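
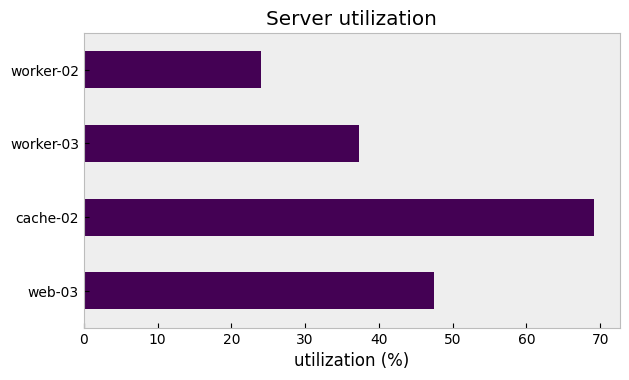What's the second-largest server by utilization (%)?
Top 3: cache-02 ≈ 70, web-03 ≈ 50, worker-03 ≈ 40.

web-03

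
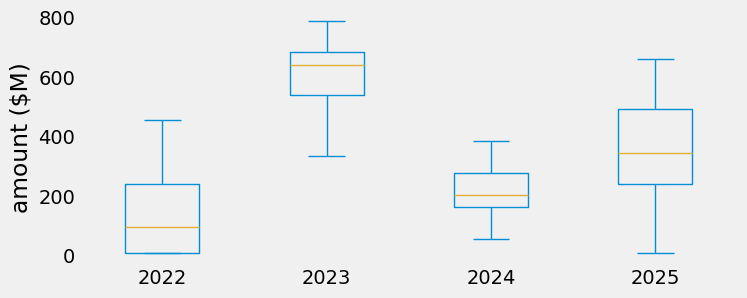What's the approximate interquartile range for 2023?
≈ 150

Q3 ≈ 700, Q1 ≈ 550; IQR ≈ 150.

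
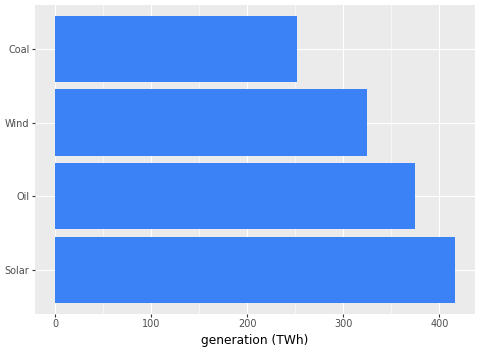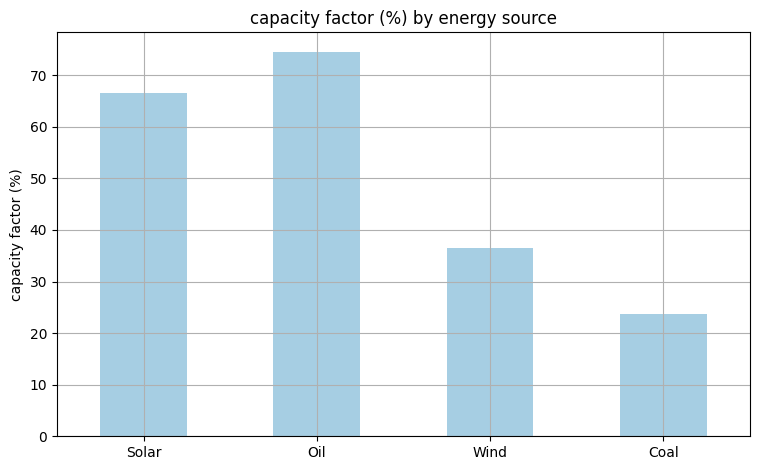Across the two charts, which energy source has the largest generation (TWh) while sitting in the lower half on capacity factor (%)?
Chart 2 median capacity factor (%) ≈ 50; below-median energy sources: Wind, Coal. Among those, Wind has the highest generation (TWh) (≈ 300).

Wind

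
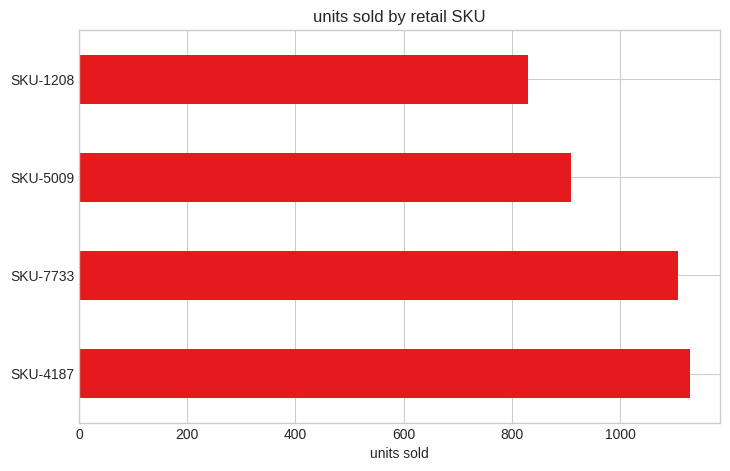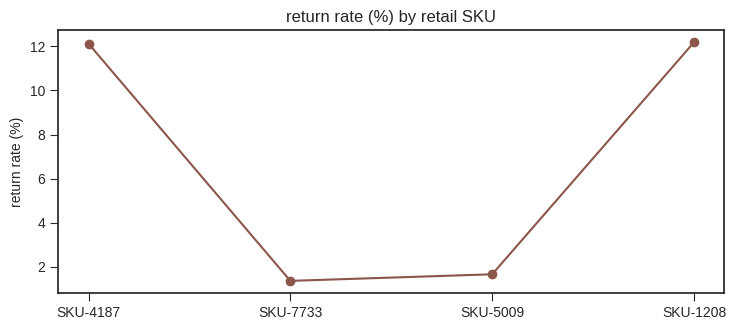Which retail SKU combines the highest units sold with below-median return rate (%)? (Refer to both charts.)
Chart 2 median return rate (%) ≈ 6; below-median retail SKUs: SKU-7733, SKU-5009. Among those, SKU-7733 has the highest units sold (≈ 1200).

SKU-7733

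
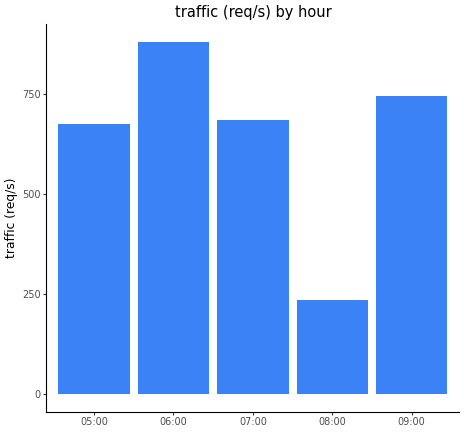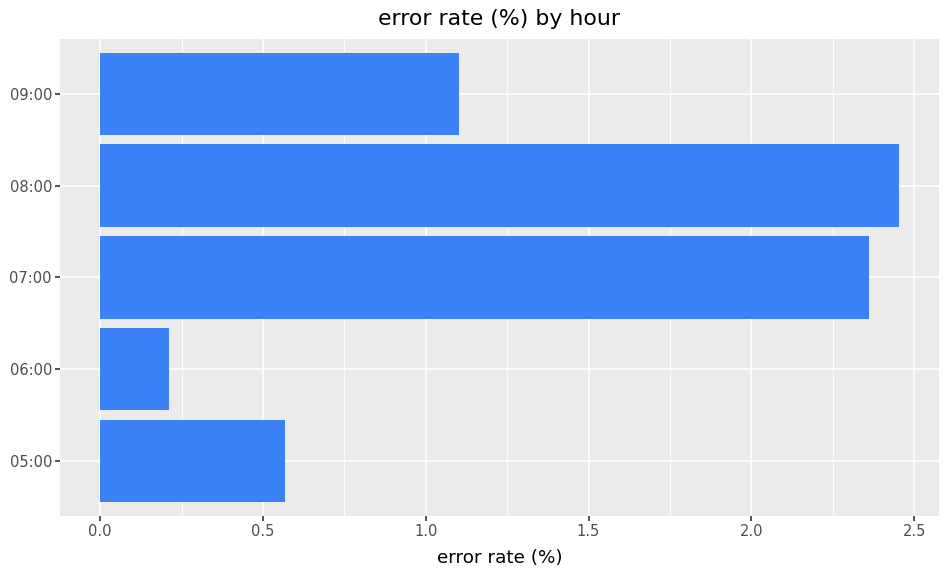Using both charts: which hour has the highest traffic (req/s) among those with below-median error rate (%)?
Chart 2 median error rate (%) ≈ 1; below-median hours: 05:00, 06:00. Among those, 06:00 has the highest traffic (req/s) (≈ 900).

06:00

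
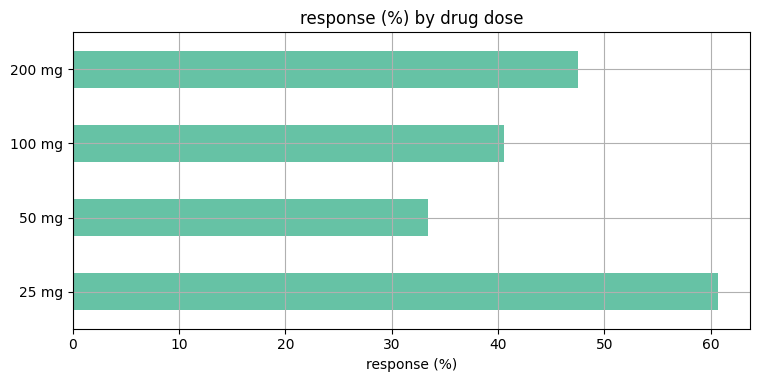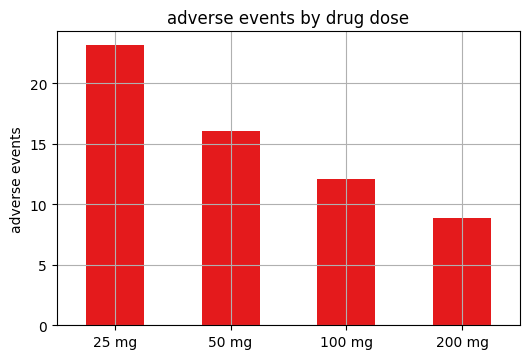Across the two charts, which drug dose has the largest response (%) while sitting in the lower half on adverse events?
200 mg

Chart 2 median adverse events ≈ 15; below-median drug doses: 100 mg, 200 mg. Among those, 200 mg has the highest response (%) (≈ 50).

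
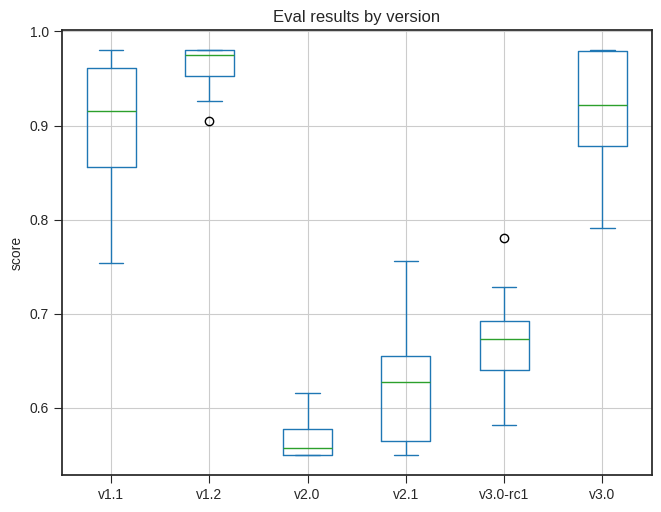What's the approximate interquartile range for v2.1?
≈ 0.10

Q3 ≈ 0.65, Q1 ≈ 0.55; IQR ≈ 0.10.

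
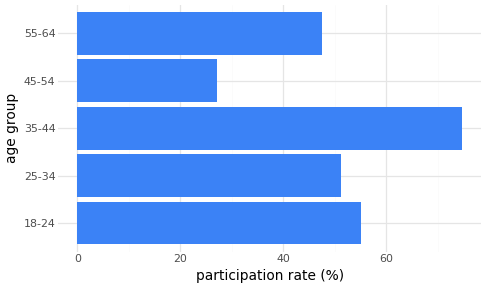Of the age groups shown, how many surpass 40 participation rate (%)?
Above 40: 18-24, 25-34, 35-44, 55-64.

4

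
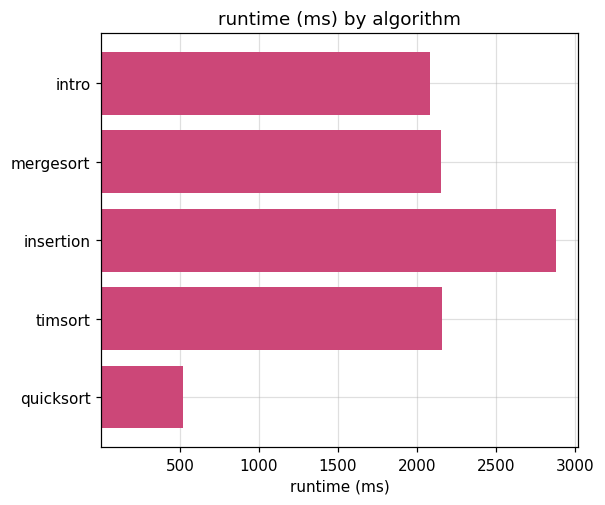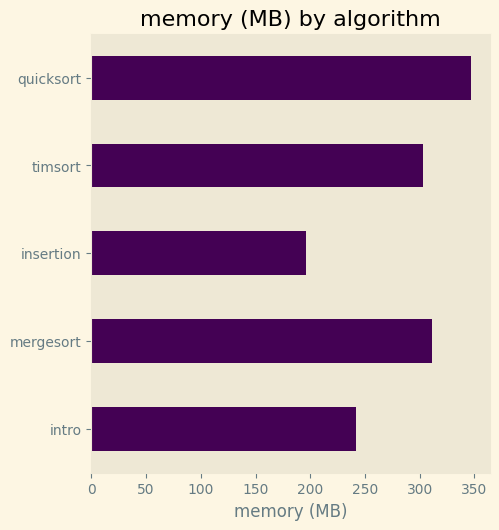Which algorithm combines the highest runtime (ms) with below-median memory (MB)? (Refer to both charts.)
Chart 2 median memory (MB) ≈ 300; below-median algorithms: intro, insertion. Among those, insertion has the highest runtime (ms) (≈ 3000).

insertion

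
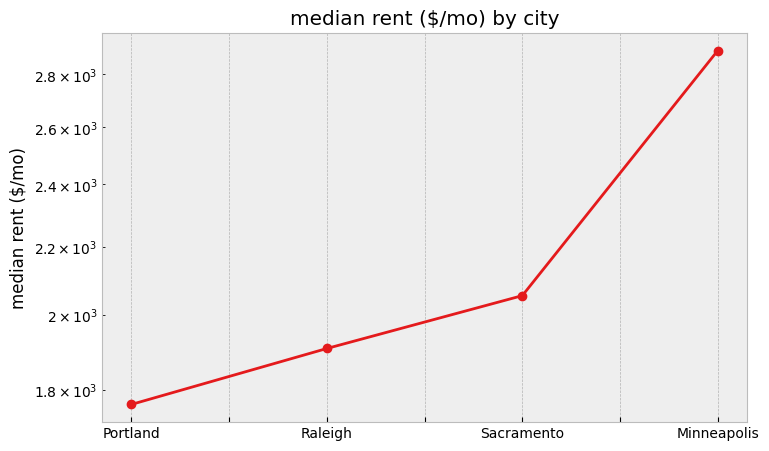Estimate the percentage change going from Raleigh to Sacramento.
≈ +10.5%

Raleigh ≈ 1900, Sacramento ≈ 2100; (2100 − 1900) / 1900 ≈ +10.5%.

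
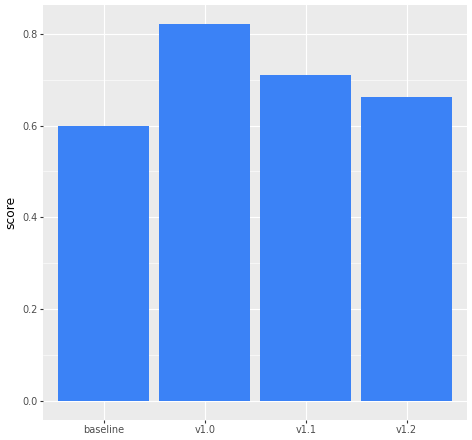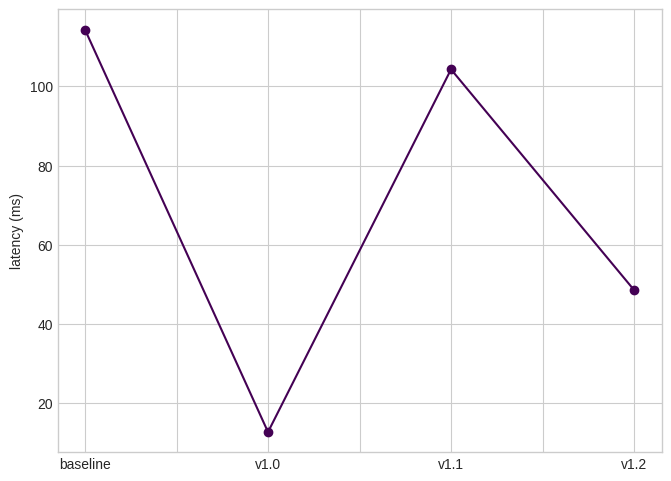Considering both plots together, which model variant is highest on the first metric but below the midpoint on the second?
Chart 2 median latency (ms) ≈ 80; below-median model variants: v1.0, v1.2. Among those, v1.0 has the highest score (≈ 0.8).

v1.0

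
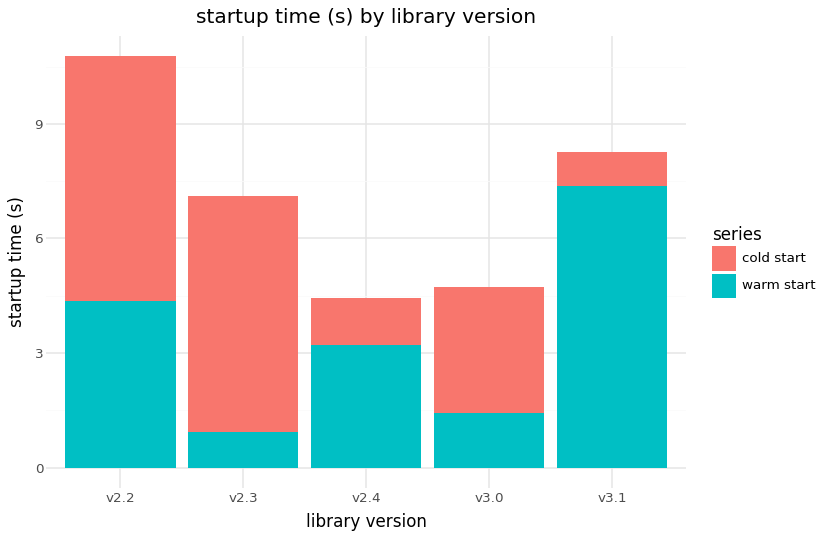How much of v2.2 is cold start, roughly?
cold start top ≈ 11, bottom ≈ 4; segment ≈ 7.

≈ 7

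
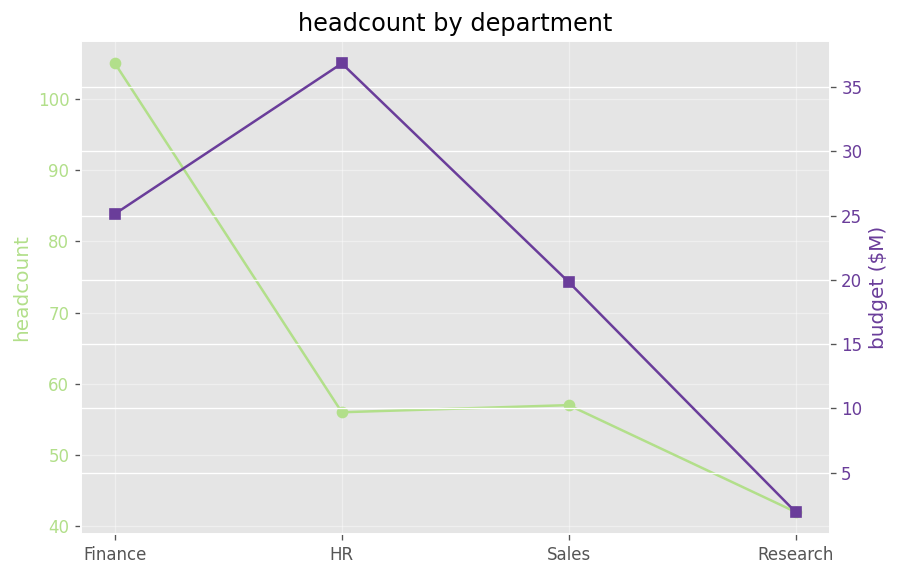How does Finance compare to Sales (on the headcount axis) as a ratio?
≈ 1.67×

Finance ≈ 100, Sales ≈ 60; 100/60 ≈ 1.67.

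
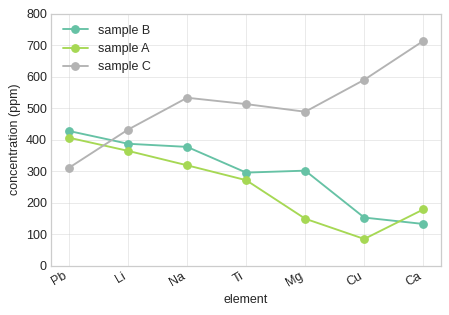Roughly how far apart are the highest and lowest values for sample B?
≈ 300

Max Pb ≈ 400, min Ca ≈ 100; range ≈ 300.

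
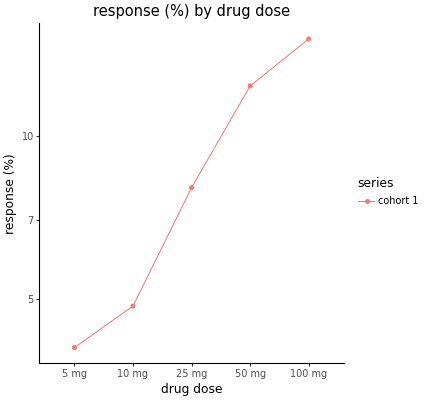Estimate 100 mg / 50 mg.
≈ 1.25×

100 mg ≈ 15, 50 mg ≈ 12; 15/12 ≈ 1.25.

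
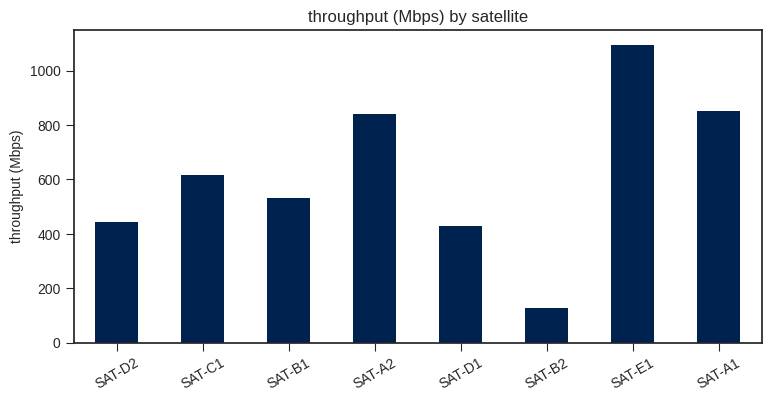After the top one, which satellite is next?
Top 3: SAT-E1 ≈ 1100, SAT-A1 ≈ 900, SAT-A2 ≈ 800.

SAT-A1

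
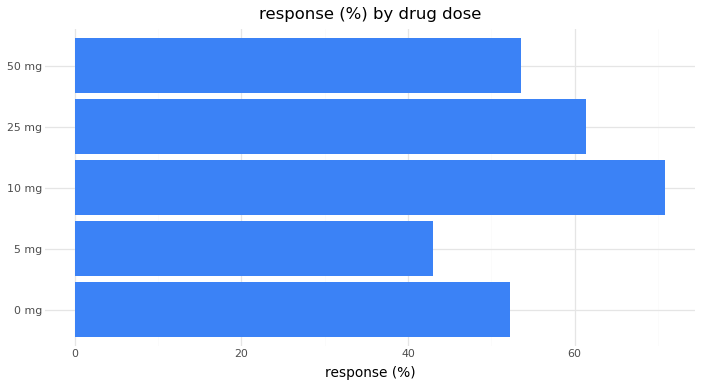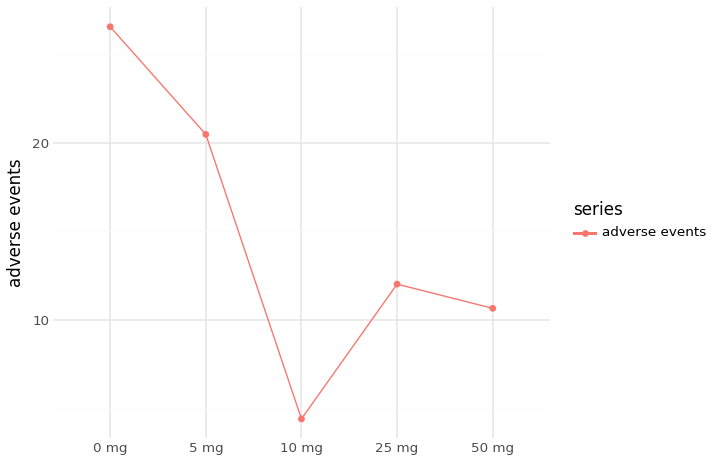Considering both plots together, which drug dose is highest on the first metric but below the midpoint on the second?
10 mg

Chart 2 median adverse events ≈ 10; below-median drug doses: 10 mg, 50 mg. Among those, 10 mg has the highest response (%) (≈ 70).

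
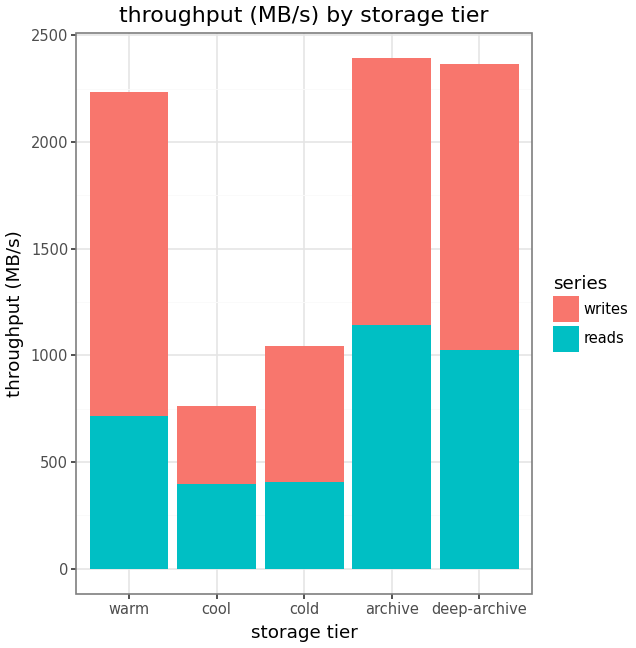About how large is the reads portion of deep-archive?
reads top ≈ 1000, bottom ≈ 0; segment ≈ 1000.

≈ 1000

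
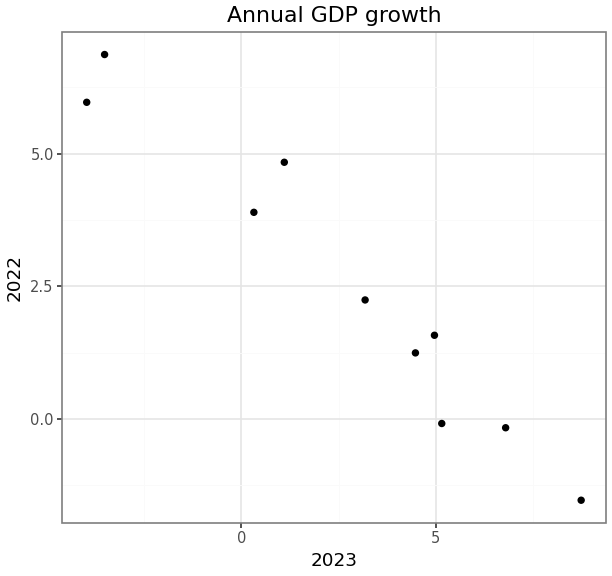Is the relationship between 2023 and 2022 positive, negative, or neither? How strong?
Points are negatively correlated; strong (|r| ≈ 1.0).

negative, strong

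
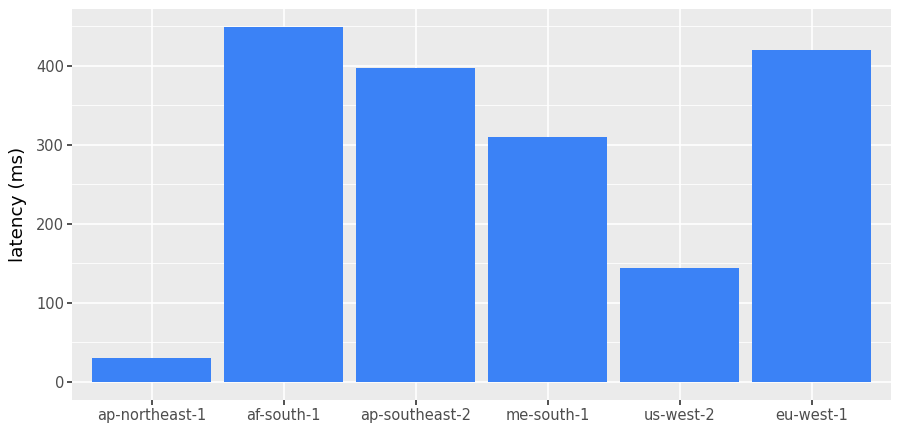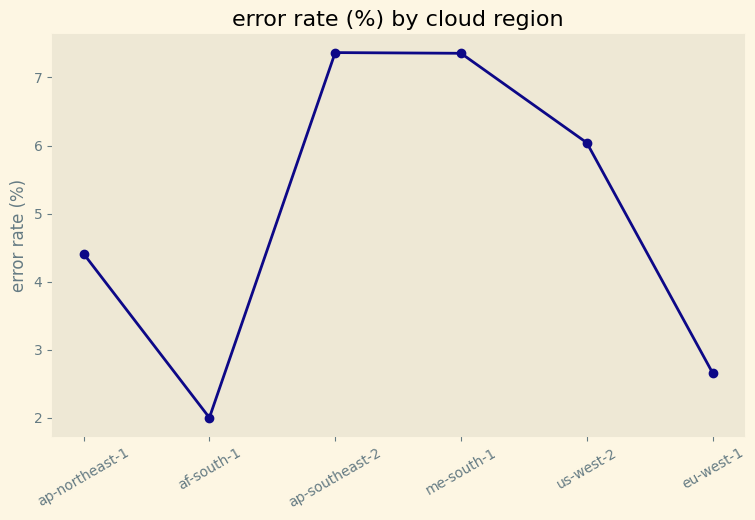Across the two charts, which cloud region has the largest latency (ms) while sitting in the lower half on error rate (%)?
af-south-1

Chart 2 median error rate (%) ≈ 5; below-median cloud regions: ap-northeast-1, af-south-1, eu-west-1. Among those, af-south-1 has the highest latency (ms) (≈ 450).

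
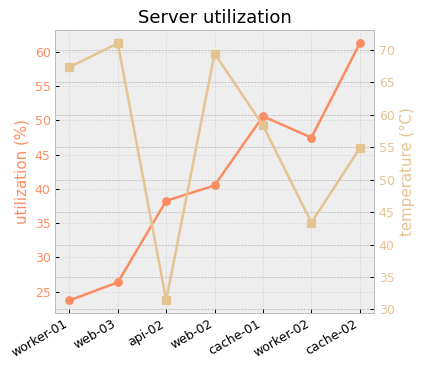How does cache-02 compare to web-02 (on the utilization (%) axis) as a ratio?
cache-02 ≈ 60, web-02 ≈ 40; 60/40 ≈ 1.5.

≈ 1.5×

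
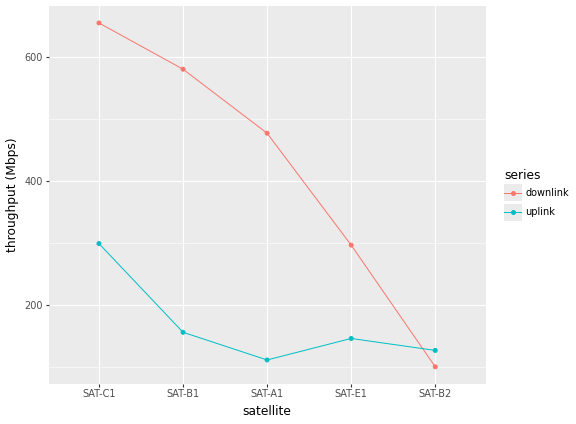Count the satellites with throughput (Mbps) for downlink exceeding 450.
Above 450: SAT-C1, SAT-B1, SAT-A1.

3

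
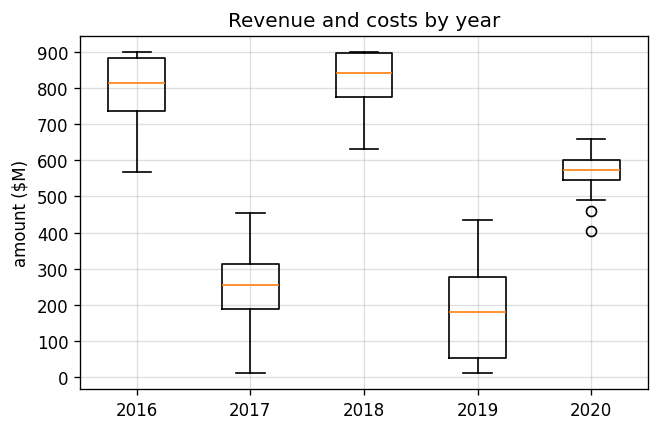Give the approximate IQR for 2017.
≈ 100

Q3 ≈ 300, Q1 ≈ 200; IQR ≈ 100.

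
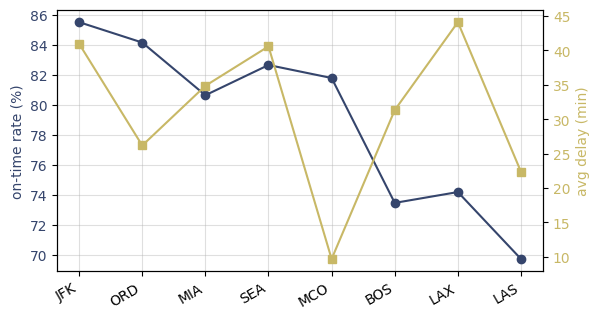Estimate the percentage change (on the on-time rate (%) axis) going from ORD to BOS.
ORD ≈ 84, BOS ≈ 74; (74 − 84) / 84 ≈ -11.9%.

≈ -11.9%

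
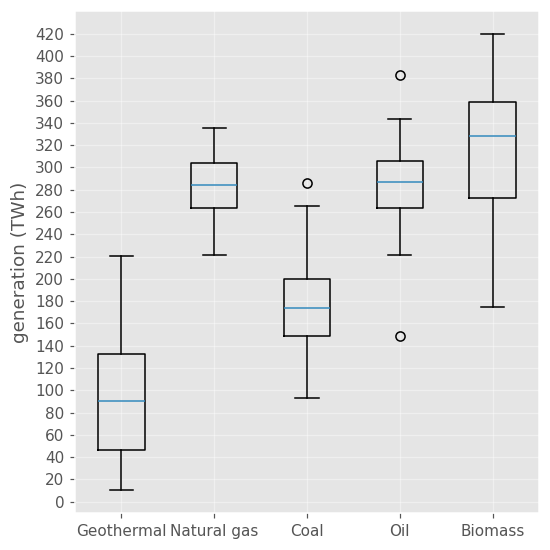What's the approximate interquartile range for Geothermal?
Q3 ≈ 140, Q1 ≈ 40; IQR ≈ 100.

≈ 100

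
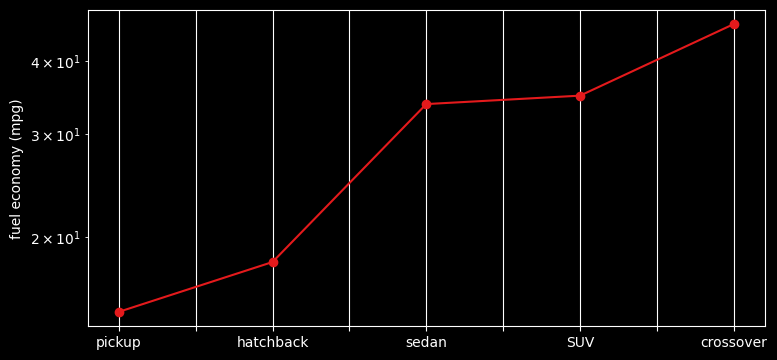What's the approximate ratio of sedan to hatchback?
≈ 1.75×

sedan ≈ 35, hatchback ≈ 20; 35/20 ≈ 1.75.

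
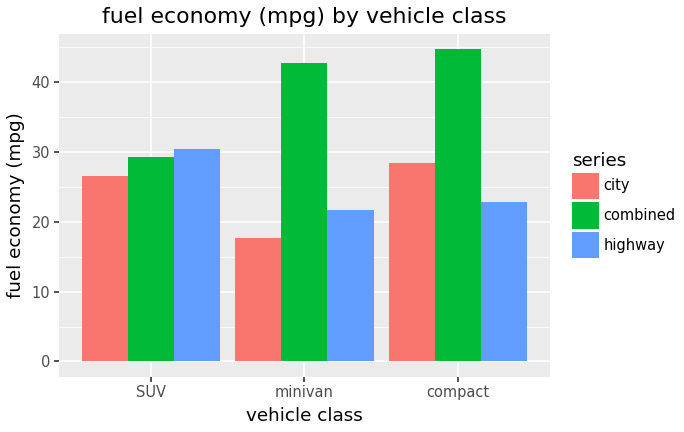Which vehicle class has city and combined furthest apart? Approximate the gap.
minivan: city ≈ 20, combined ≈ 45 → gap ≈ 25. Next-largest (compact) is only ≈ 15.

minivan, ≈ 25 mpg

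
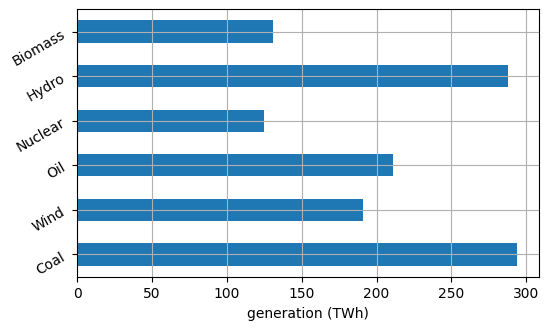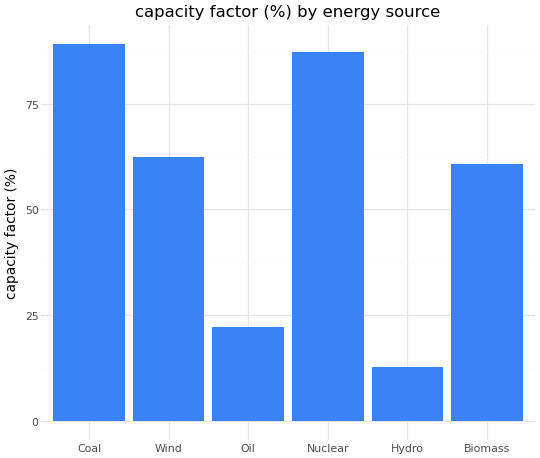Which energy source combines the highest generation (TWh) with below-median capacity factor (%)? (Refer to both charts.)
Hydro

Chart 2 median capacity factor (%) ≈ 60; below-median energy sources: Oil, Hydro, Biomass. Among those, Hydro has the highest generation (TWh) (≈ 300).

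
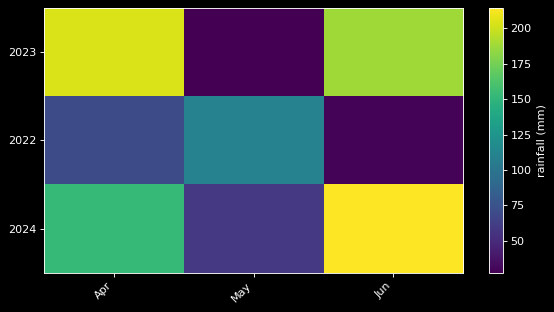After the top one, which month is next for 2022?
Top 3 for 2022: May ≈ 120, Apr ≈ 80, Jun ≈ 20.

Apr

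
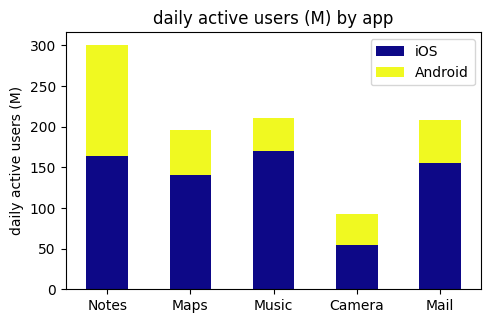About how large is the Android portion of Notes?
Android top ≈ 300, bottom ≈ 150; segment ≈ 150.

≈ 150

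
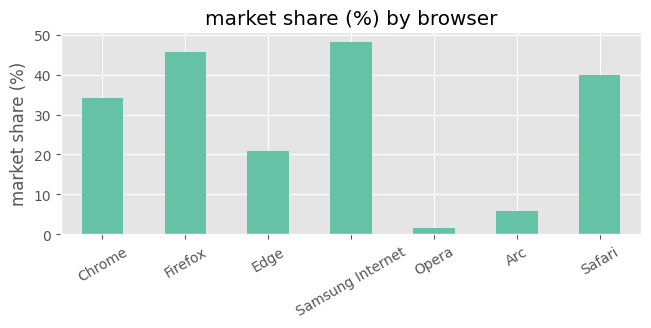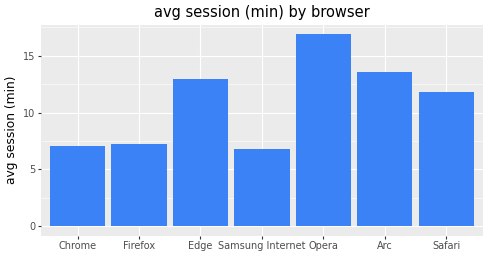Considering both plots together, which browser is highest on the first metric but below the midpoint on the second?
Samsung Internet

Chart 2 median avg session (min) ≈ 12; below-median browsers: Chrome, Firefox, Samsung Internet. Among those, Samsung Internet has the highest market share (%) (≈ 50).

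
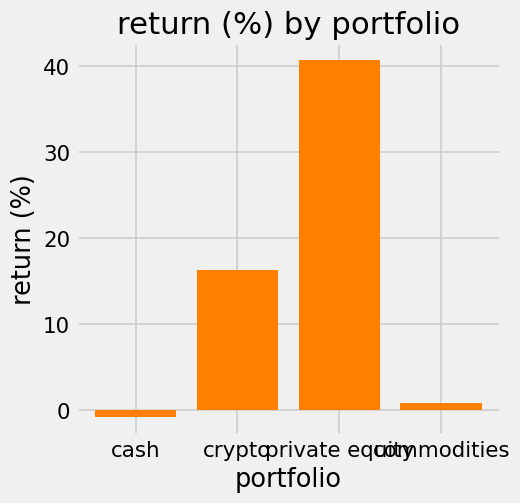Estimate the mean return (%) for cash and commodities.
≈ 0

(0 + 0) / 2 ≈ 0.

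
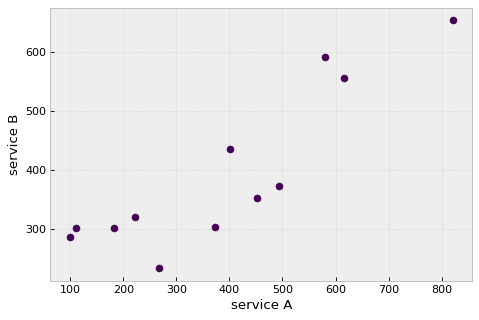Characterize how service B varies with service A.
positive, strong

Points are positively correlated; strong (|r| ≈ 0.9).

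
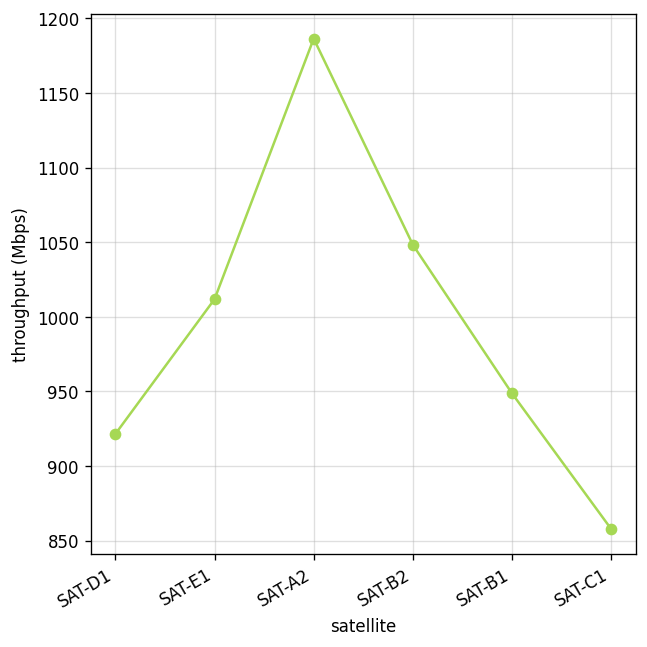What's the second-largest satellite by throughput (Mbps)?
SAT-B2

Top 3: SAT-A2 ≈ 1200, SAT-B2 ≈ 1050, SAT-E1 ≈ 1000.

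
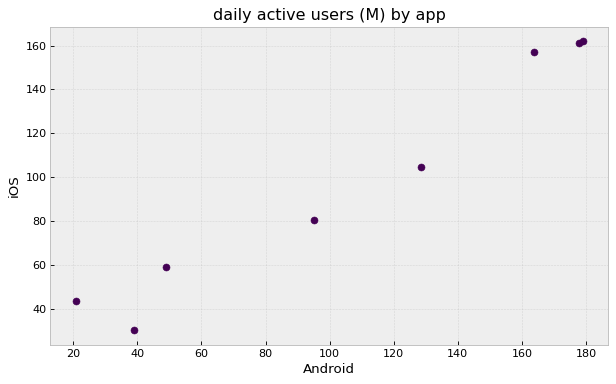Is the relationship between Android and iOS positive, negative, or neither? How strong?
positive, strong

Points are positively correlated; strong (|r| ≈ 1.0).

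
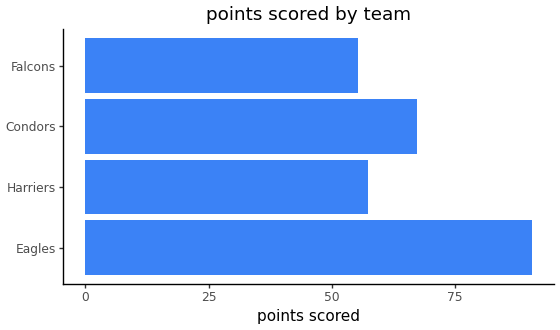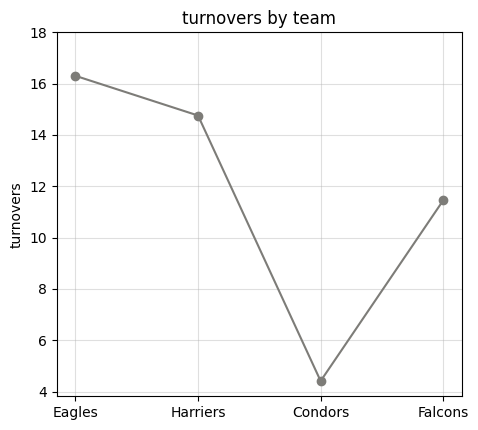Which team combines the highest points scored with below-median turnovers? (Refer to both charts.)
Chart 2 median turnovers ≈ 14; below-median teams: Condors, Falcons. Among those, Condors has the highest points scored (≈ 70).

Condors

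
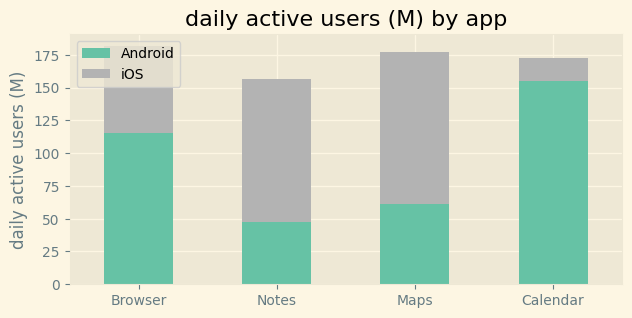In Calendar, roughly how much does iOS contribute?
iOS top ≈ 180, bottom ≈ 160; segment ≈ 20.

≈ 20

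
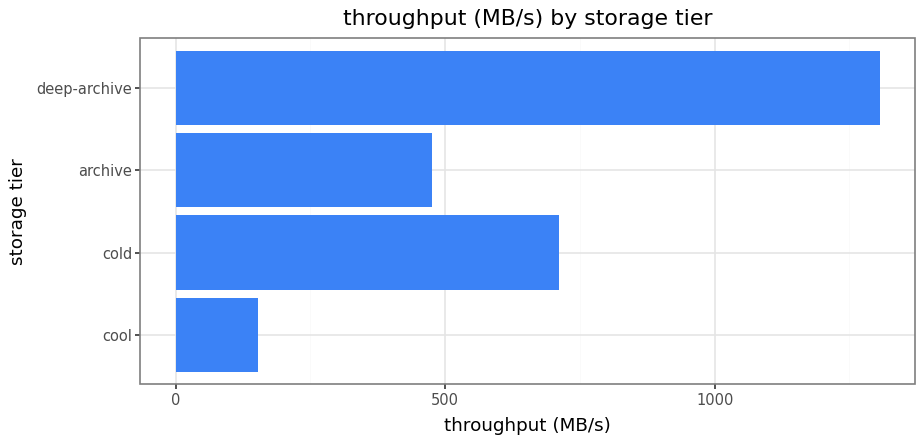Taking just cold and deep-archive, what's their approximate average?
≈ 1100

(800 + 1400) / 2 ≈ 1100.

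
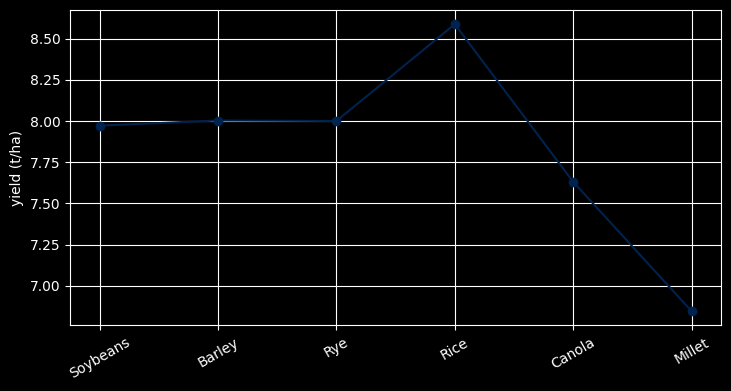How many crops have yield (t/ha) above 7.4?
5

Above 7.4: Soybeans, Barley, Rye, Rice, Canola.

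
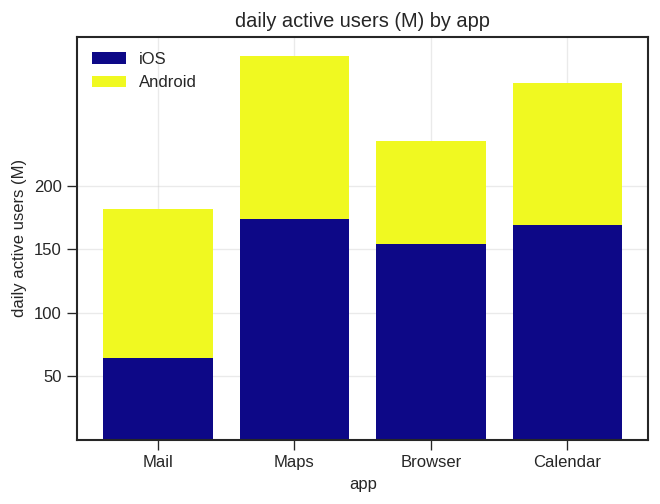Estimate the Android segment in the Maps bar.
Android top ≈ 300, bottom ≈ 150; segment ≈ 150.

≈ 150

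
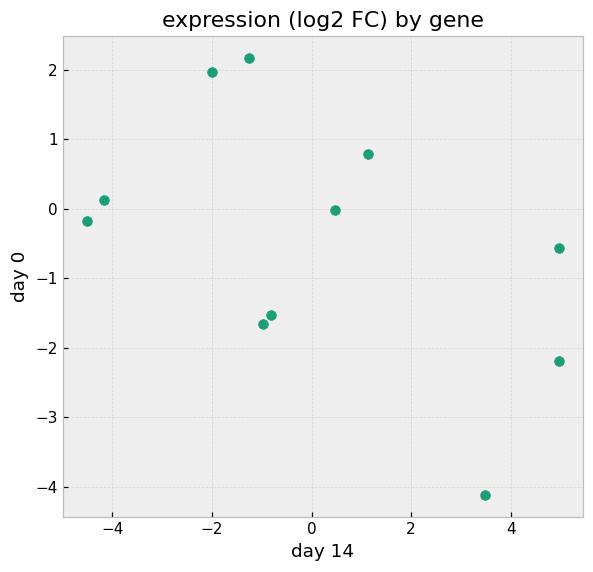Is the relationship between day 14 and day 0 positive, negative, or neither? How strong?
negative, moderate

Points are negatively correlated; moderate (|r| ≈ 0.5).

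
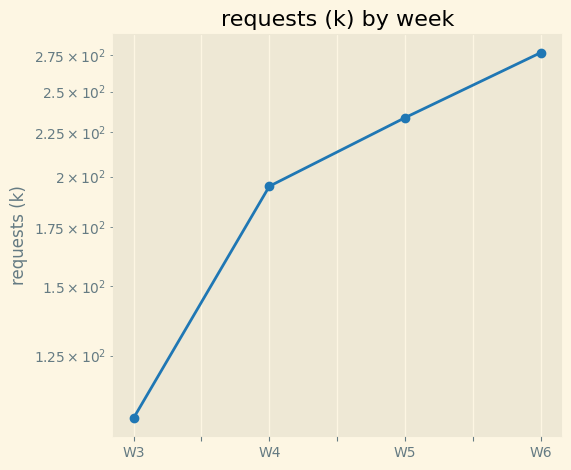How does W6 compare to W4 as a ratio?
≈ 1.4×

W6 ≈ 280, W4 ≈ 200; 280/200 ≈ 1.4.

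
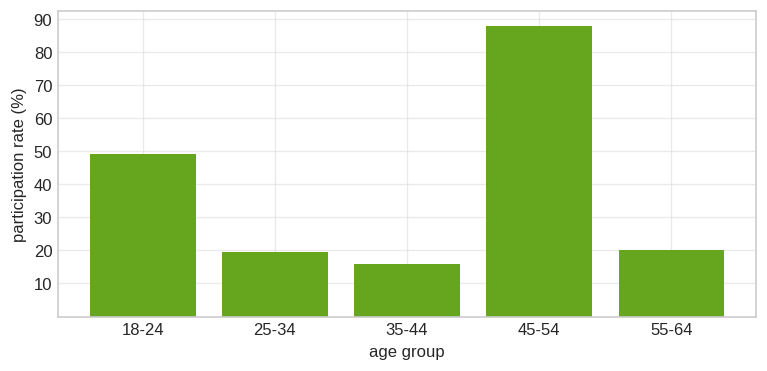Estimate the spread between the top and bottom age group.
Max 45-54 ≈ 90, min 35-44 ≈ 20; range ≈ 70.

≈ 70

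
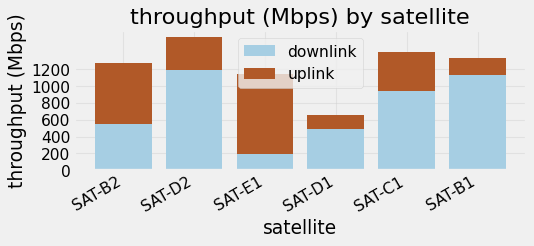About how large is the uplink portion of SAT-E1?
≈ 1000

uplink top ≈ 1200, bottom ≈ 200; segment ≈ 1000.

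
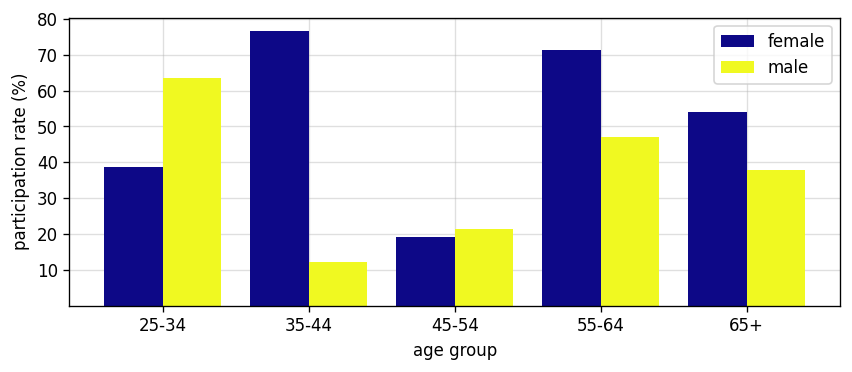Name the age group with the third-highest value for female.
65+

Top 4 for female: 35-44 ≈ 80, 55-64 ≈ 70, 65+ ≈ 50, 25-34 ≈ 40.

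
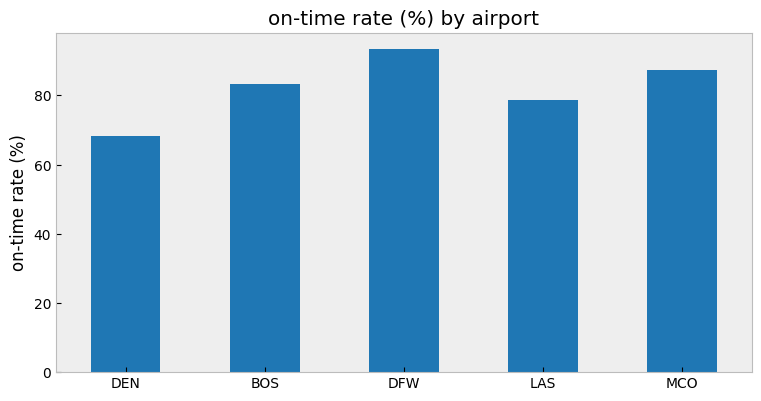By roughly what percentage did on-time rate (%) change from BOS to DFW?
≈ +12.5%

BOS ≈ 80, DFW ≈ 90; (90 − 80) / 80 ≈ +12.5%.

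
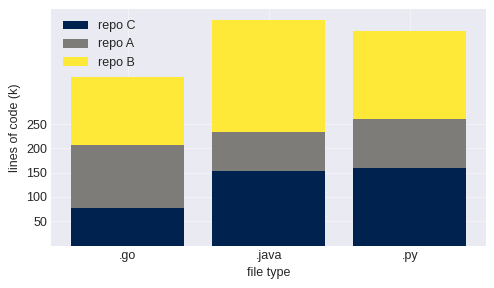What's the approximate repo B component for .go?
repo B top ≈ 350, bottom ≈ 200; segment ≈ 150.

≈ 150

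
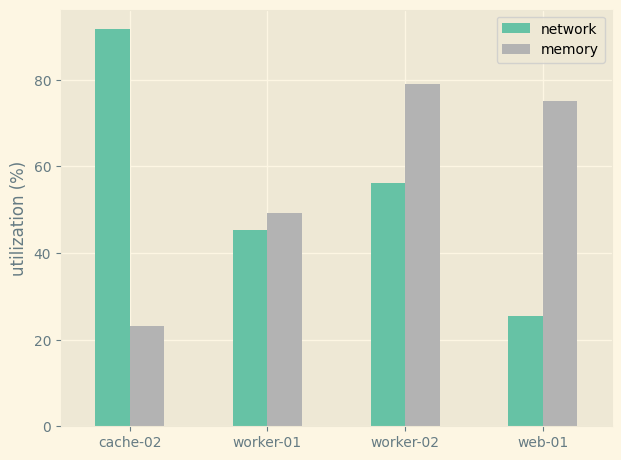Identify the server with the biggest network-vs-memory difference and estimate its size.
cache-02, ≈ 70 %

cache-02: network ≈ 90, memory ≈ 20 → gap ≈ 70. Next-largest (web-01) is only ≈ 50.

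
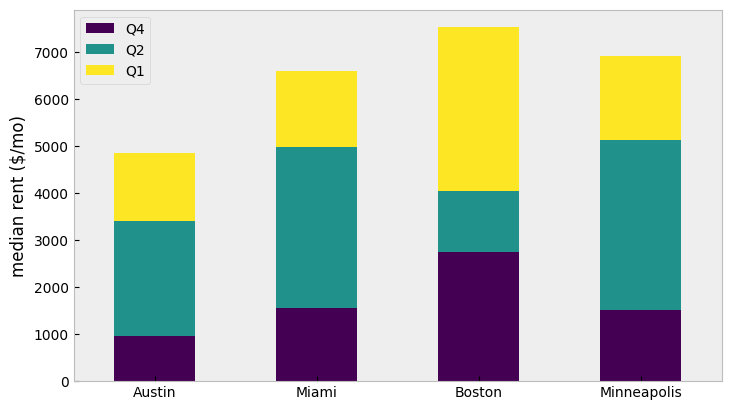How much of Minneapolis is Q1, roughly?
Q1 top ≈ 7000, bottom ≈ 5000; segment ≈ 2000.

≈ 2000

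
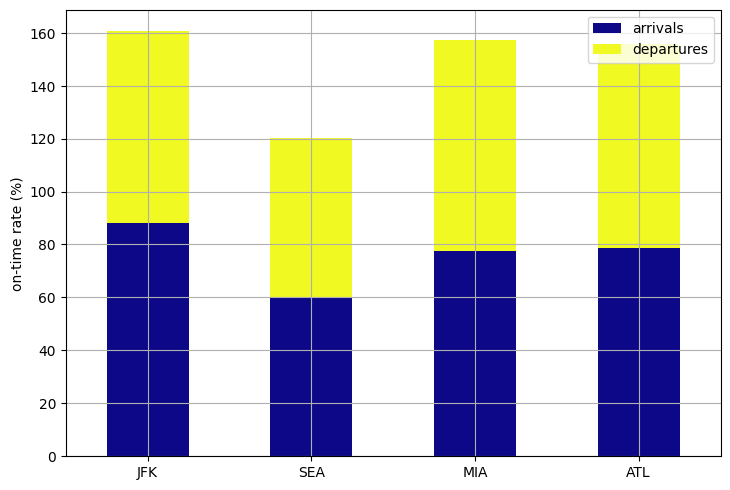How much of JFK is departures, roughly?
departures top ≈ 160, bottom ≈ 80; segment ≈ 80.

≈ 80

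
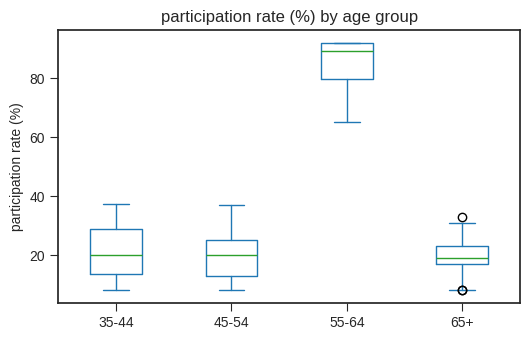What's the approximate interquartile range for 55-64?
Q3 ≈ 90, Q1 ≈ 80; IQR ≈ 10.

≈ 10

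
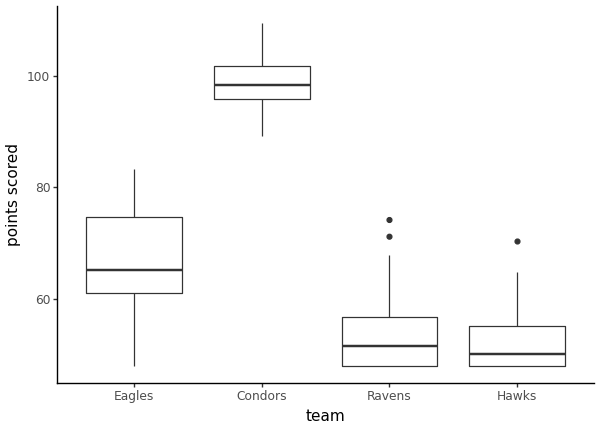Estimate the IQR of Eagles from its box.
Q3 ≈ 75, Q1 ≈ 60; IQR ≈ 15.

≈ 15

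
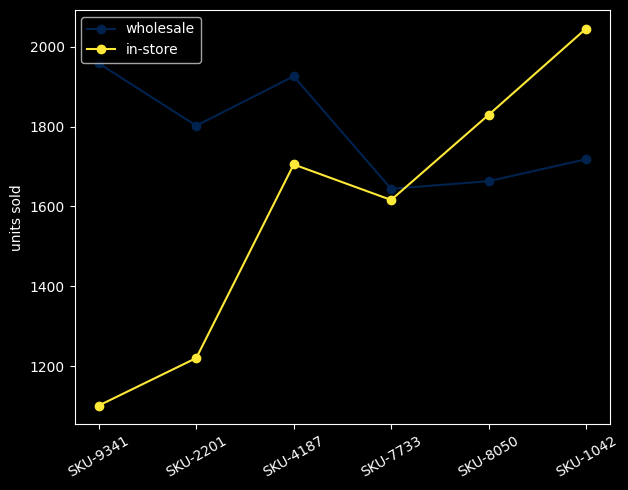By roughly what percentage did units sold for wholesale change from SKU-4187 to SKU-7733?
≈ -15.8%

SKU-4187 ≈ 1900, SKU-7733 ≈ 1600; (1600 − 1900) / 1900 ≈ -15.8%.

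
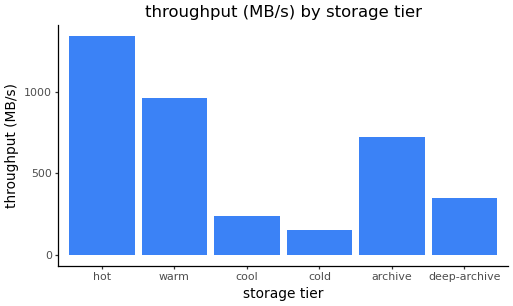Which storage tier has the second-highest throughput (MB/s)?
warm

Top 3: hot ≈ 1400, warm ≈ 1000, archive ≈ 800.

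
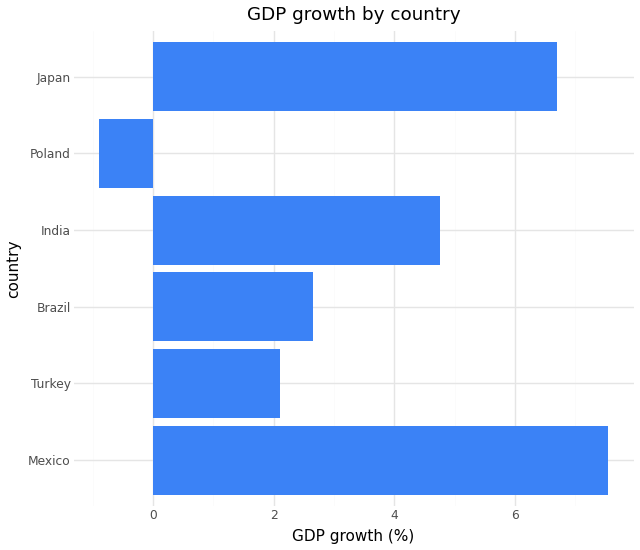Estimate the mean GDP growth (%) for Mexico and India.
(8 + 5) / 2 ≈ 6.

≈ 6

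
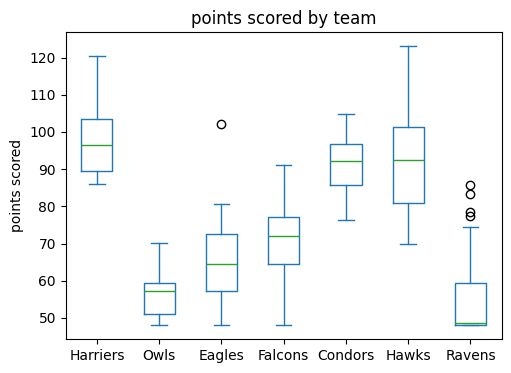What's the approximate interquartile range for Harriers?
Q3 ≈ 105, Q1 ≈ 90; IQR ≈ 15.

≈ 15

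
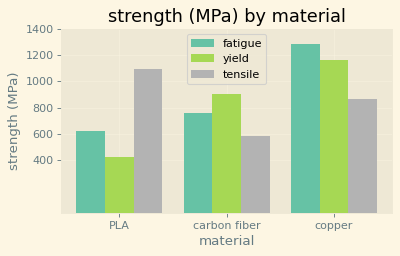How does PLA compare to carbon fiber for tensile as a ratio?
PLA ≈ 1000, carbon fiber ≈ 600; 1000/600 ≈ 1.67.

≈ 1.67×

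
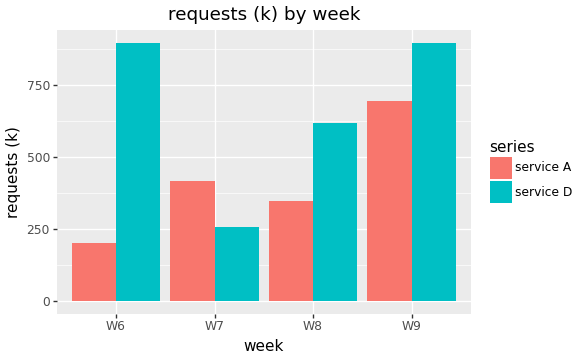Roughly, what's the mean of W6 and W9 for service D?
≈ 900

(900 + 900) / 2 ≈ 900.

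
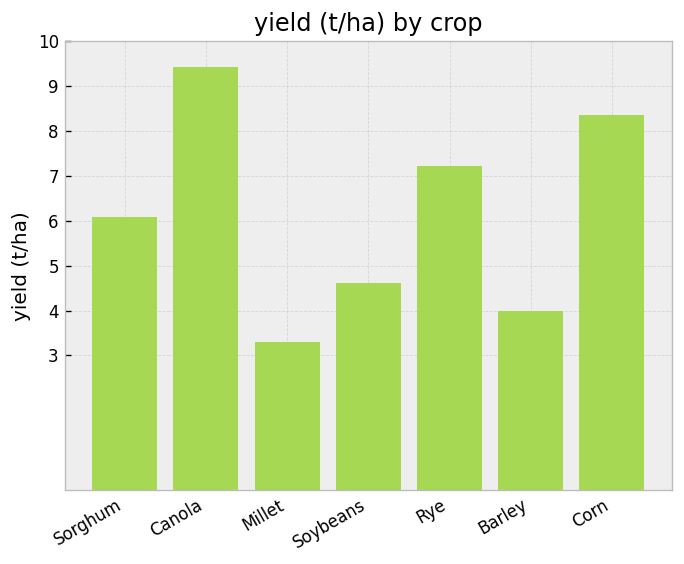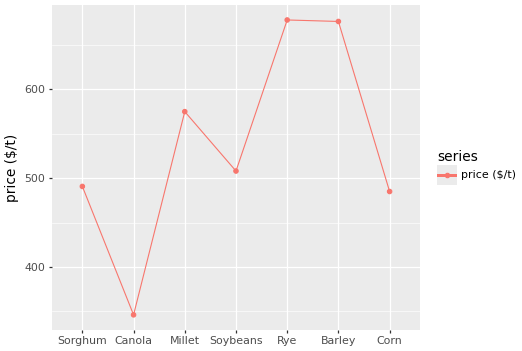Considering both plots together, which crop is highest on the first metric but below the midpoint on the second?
Canola

Chart 2 median price ($/t) ≈ 500; below-median crops: Sorghum, Canola, Corn. Among those, Canola has the highest yield (t/ha) (≈ 9).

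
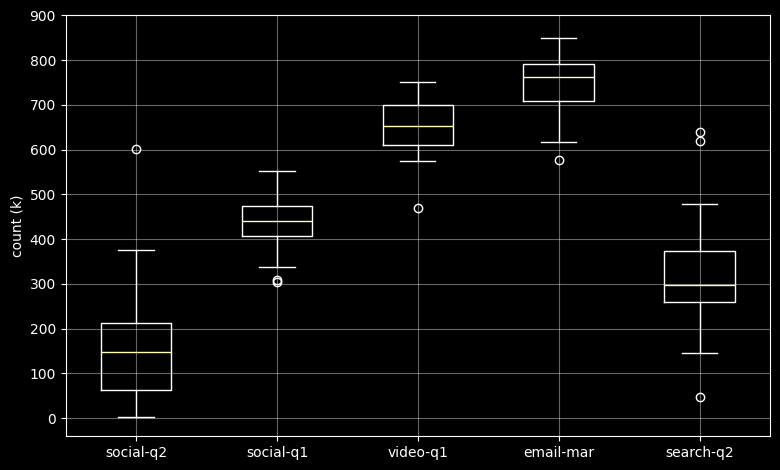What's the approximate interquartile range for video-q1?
≈ 100

Q3 ≈ 700, Q1 ≈ 600; IQR ≈ 100.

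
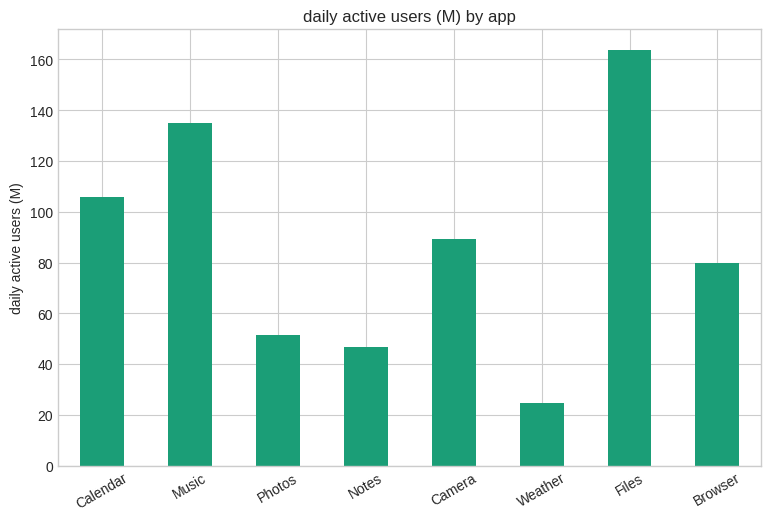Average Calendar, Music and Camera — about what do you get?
≈ 107

(100 + 140 + 80) / 3 ≈ 107.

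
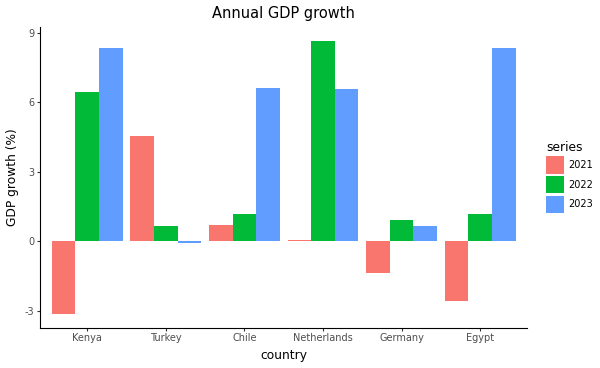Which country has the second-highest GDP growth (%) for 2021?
Chile

Top 3 for 2021: Turkey ≈ 5, Chile ≈ 1, Netherlands ≈ 0.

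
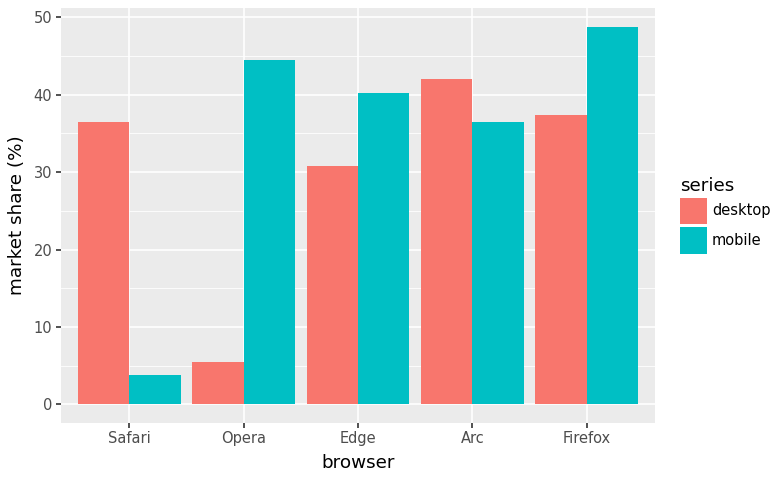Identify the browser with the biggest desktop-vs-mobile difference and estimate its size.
Opera, ≈ 40 %

Opera: desktop ≈ 5, mobile ≈ 45 → gap ≈ 40. Next-largest (Safari) is only ≈ 30.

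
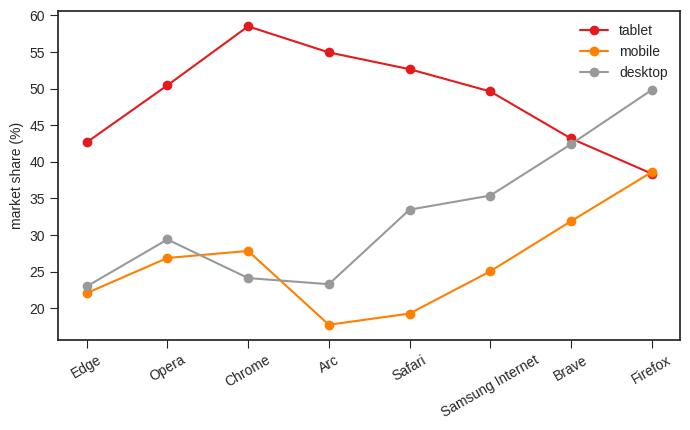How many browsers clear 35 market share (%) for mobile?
Above 35: Firefox.

1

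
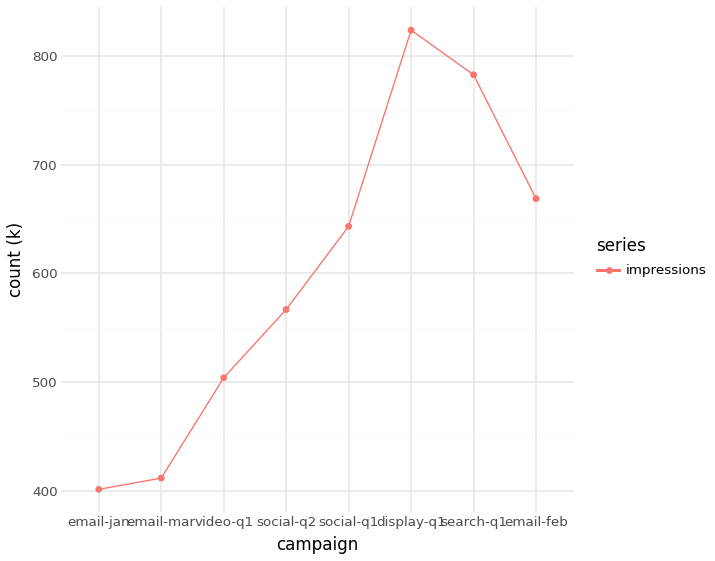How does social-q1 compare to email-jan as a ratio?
≈ 1.62×

social-q1 ≈ 650, email-jan ≈ 400; 650/400 ≈ 1.62.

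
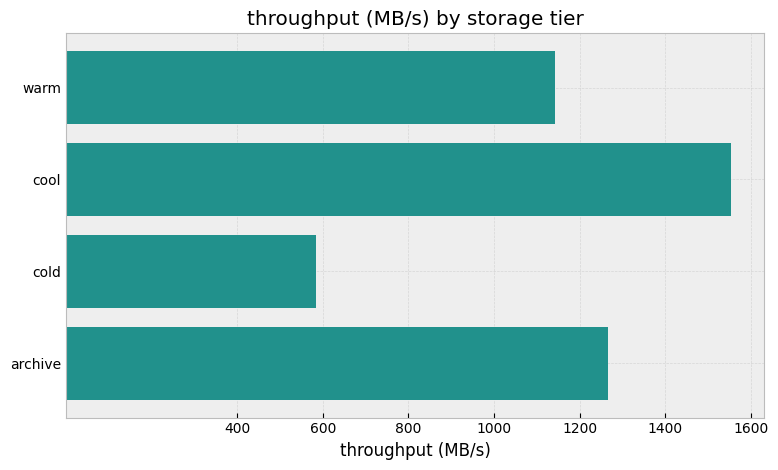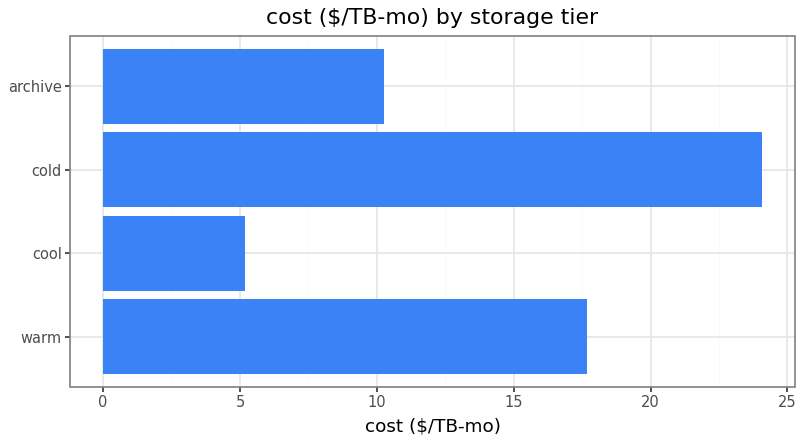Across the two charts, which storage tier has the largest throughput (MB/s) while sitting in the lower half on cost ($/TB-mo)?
Chart 2 median cost ($/TB-mo) ≈ 15; below-median storage tiers: cool, archive. Among those, cool has the highest throughput (MB/s) (≈ 1600).

cool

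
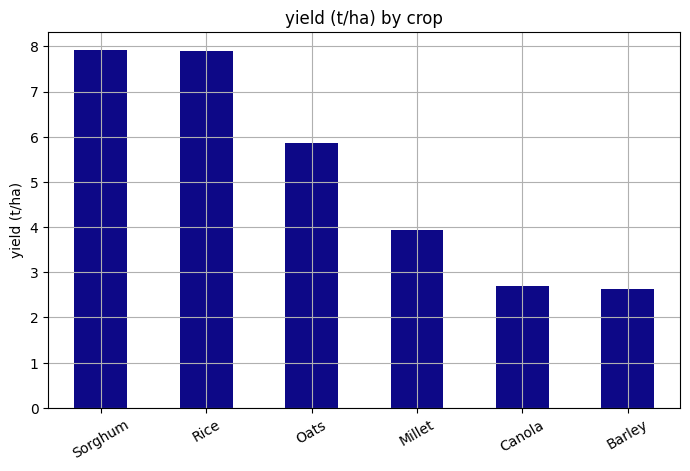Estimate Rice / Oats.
Rice ≈ 8, Oats ≈ 6; 8/6 ≈ 1.33.

≈ 1.33×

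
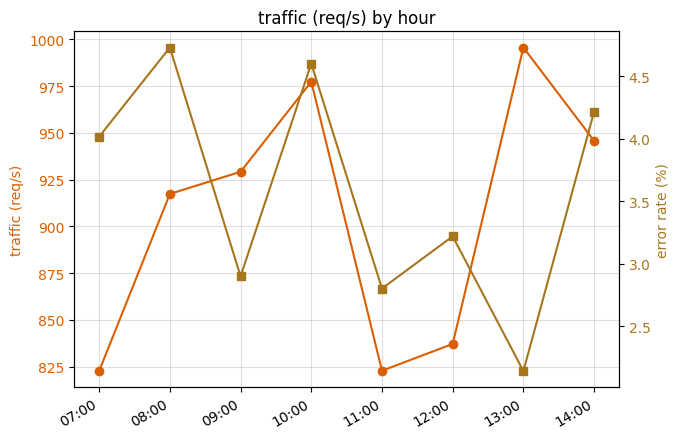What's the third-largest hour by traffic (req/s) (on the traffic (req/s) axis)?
Top 4 (on the traffic (req/s) axis): 13:00 ≈ 1000, 10:00 ≈ 980, 14:00 ≈ 940, 09:00 ≈ 920.

14:00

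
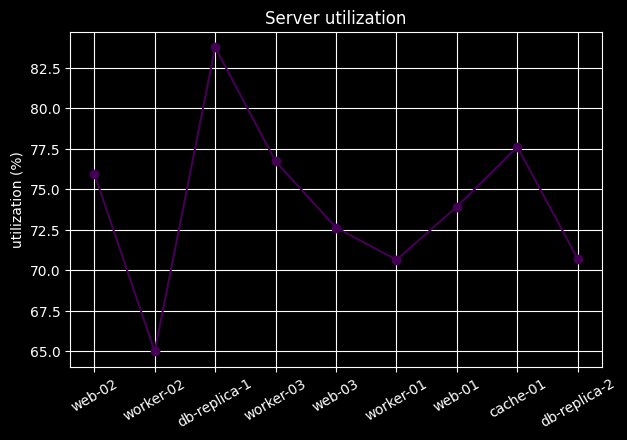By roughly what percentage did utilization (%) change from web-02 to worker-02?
web-02 ≈ 76, worker-02 ≈ 64; (64 − 76) / 76 ≈ -15.8%.

≈ -15.8%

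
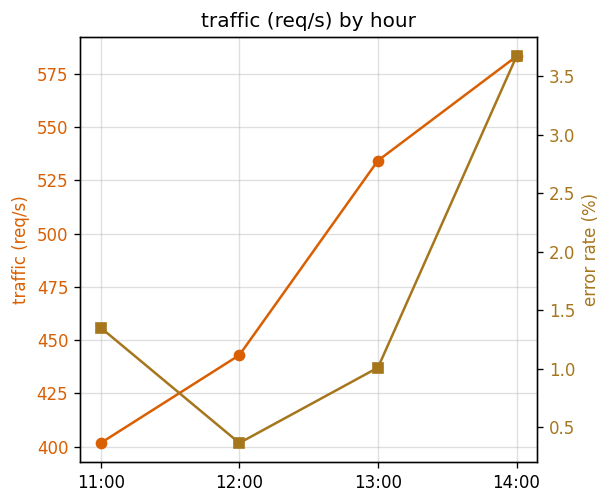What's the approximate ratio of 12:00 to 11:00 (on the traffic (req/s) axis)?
12:00 ≈ 440, 11:00 ≈ 400; 440/400 ≈ 1.1.

≈ 1.1×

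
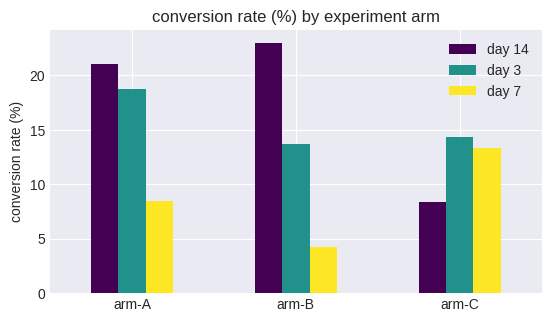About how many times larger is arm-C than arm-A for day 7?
arm-C ≈ 14, arm-A ≈ 8; 14/8 ≈ 1.75.

≈ 1.75×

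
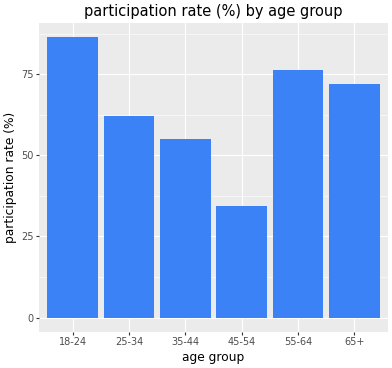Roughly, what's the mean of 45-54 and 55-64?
≈ 55

(30 + 80) / 2 ≈ 55.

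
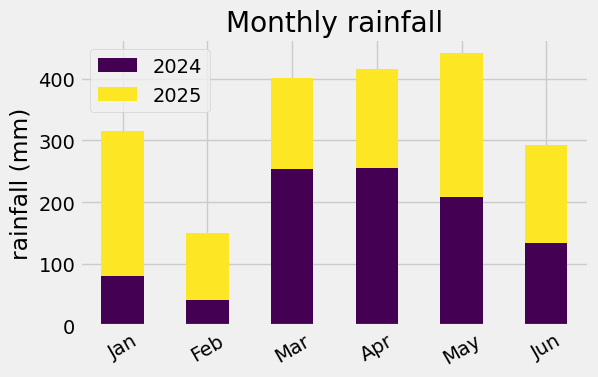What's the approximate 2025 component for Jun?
2025 top ≈ 300, bottom ≈ 150; segment ≈ 150.

≈ 150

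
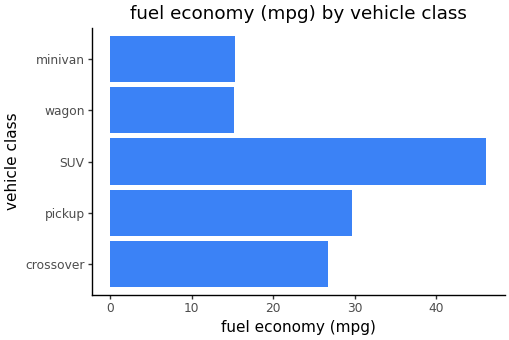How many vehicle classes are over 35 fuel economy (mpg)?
1

Above 35: SUV.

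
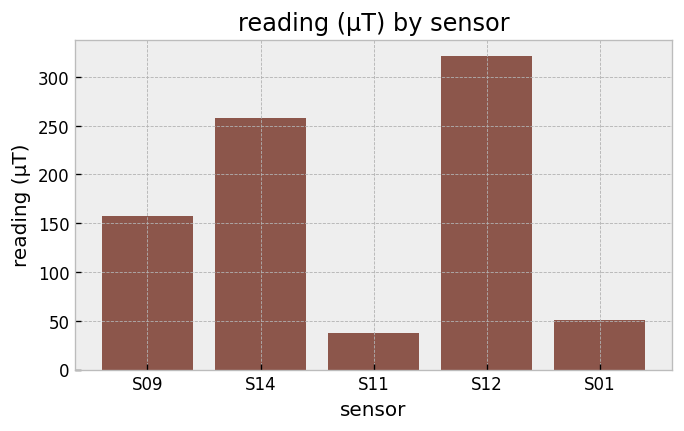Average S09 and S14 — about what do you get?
(150 + 250) / 2 ≈ 200.

≈ 200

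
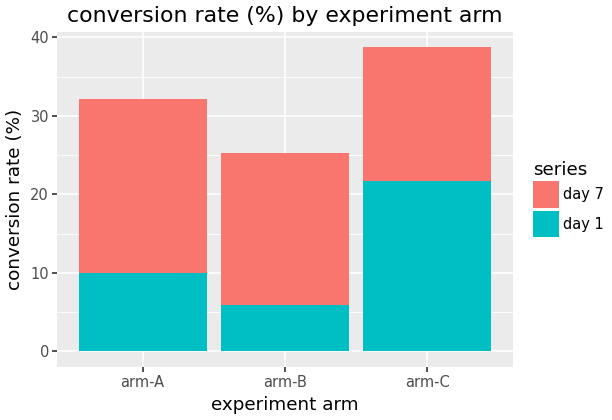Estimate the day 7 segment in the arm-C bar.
≈ 20

day 7 top ≈ 40, bottom ≈ 20; segment ≈ 20.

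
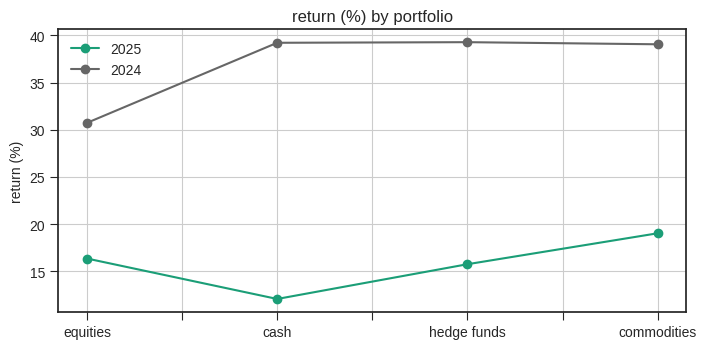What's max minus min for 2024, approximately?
≈ 10

Max hedge funds ≈ 40, min equities ≈ 30; range ≈ 10.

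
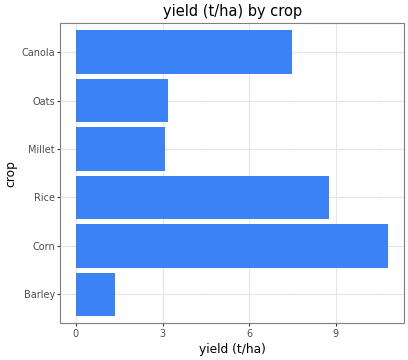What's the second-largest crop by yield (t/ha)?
Rice

Top 3: Corn ≈ 11, Rice ≈ 9, Canola ≈ 7.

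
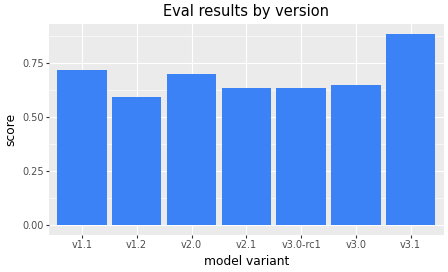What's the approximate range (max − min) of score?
≈ 0.3

Max v3.1 ≈ 0.9, min v1.2 ≈ 0.6; range ≈ 0.3.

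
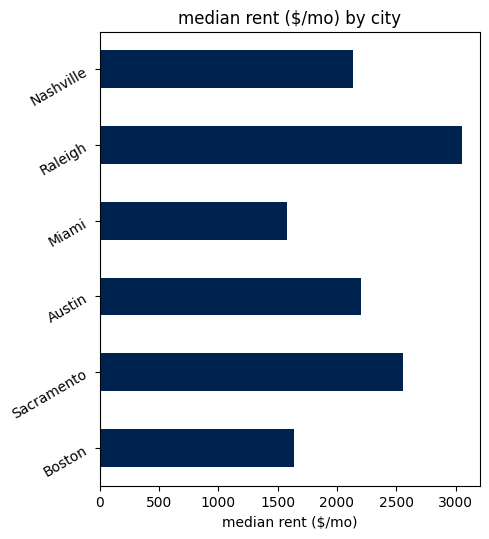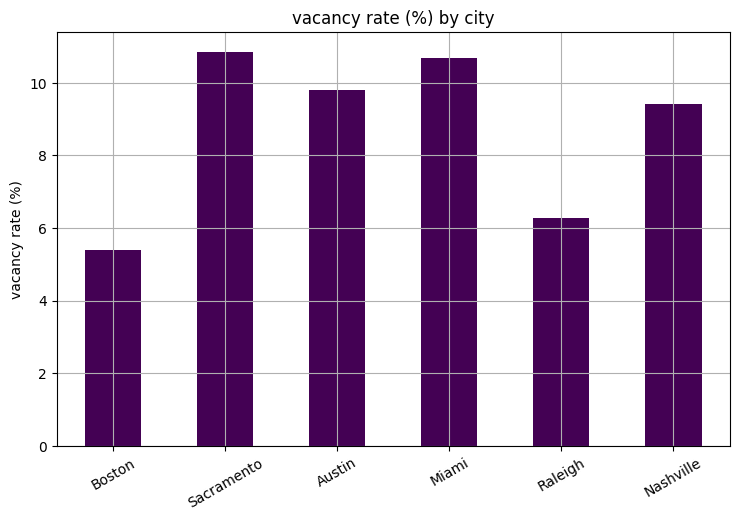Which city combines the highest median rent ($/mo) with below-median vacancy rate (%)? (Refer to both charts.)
Raleigh

Chart 2 median vacancy rate (%) ≈ 10; below-median cities: Boston, Raleigh, Nashville. Among those, Raleigh has the highest median rent ($/mo) (≈ 3000).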